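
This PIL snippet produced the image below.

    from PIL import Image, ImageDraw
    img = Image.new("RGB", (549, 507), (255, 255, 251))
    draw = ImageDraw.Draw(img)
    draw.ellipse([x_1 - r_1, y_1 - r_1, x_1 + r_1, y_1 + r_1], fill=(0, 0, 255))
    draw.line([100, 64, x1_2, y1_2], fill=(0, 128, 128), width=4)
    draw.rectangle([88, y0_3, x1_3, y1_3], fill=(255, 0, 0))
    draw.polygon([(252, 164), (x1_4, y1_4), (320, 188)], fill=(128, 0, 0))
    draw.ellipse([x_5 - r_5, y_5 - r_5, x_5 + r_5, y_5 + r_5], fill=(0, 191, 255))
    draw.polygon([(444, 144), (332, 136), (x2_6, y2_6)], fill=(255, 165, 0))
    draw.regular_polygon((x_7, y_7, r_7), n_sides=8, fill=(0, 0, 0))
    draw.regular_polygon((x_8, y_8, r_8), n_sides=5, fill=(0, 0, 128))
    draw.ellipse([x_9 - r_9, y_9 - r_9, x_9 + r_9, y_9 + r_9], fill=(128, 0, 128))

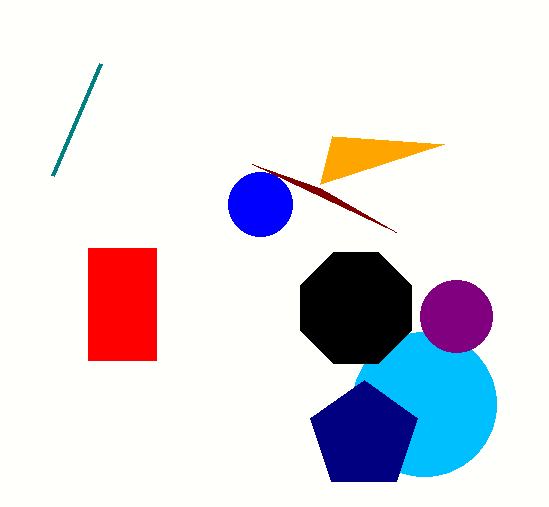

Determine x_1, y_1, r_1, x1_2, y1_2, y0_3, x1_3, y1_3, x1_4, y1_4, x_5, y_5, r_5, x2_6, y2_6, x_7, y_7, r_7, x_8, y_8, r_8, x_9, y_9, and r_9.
x_1 = 260; y_1 = 204; r_1 = 32; x1_2 = 52; y1_2 = 176; y0_3 = 248; x1_3 = 156; y1_3 = 360; x1_4 = 396; y1_4 = 232; x_5 = 424; y_5 = 404; r_5 = 72; x2_6 = 320; y2_6 = 184; x_7 = 356; y_7 = 308; r_7 = 60; x_8 = 364; y_8 = 436; r_8 = 56; x_9 = 456; y_9 = 316; r_9 = 36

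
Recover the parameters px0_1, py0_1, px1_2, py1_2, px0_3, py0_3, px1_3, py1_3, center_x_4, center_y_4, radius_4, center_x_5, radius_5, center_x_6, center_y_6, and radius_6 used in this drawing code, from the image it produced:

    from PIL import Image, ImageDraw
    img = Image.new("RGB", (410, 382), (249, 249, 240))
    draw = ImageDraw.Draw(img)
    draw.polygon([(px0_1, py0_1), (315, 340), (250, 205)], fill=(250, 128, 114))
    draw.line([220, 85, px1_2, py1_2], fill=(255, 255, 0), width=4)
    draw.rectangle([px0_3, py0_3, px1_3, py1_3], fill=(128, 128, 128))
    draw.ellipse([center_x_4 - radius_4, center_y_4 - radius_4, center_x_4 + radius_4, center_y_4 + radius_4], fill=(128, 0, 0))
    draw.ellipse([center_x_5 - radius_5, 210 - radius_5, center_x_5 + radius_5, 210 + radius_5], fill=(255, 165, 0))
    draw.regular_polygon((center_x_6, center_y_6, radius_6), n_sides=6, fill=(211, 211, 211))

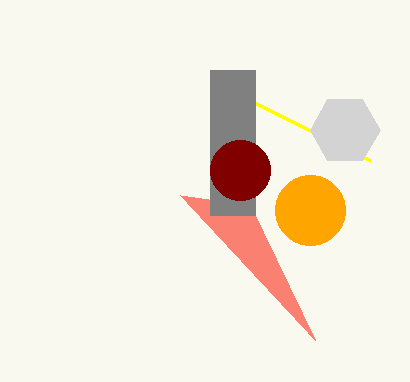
px0_1 = 180
py0_1 = 195
px1_2 = 370
py1_2 = 160
px0_3 = 210
py0_3 = 70
px1_3 = 255
py1_3 = 215
center_x_4 = 240
center_y_4 = 170
radius_4 = 30
center_x_5 = 310
radius_5 = 35
center_x_6 = 345
center_y_6 = 130
radius_6 = 35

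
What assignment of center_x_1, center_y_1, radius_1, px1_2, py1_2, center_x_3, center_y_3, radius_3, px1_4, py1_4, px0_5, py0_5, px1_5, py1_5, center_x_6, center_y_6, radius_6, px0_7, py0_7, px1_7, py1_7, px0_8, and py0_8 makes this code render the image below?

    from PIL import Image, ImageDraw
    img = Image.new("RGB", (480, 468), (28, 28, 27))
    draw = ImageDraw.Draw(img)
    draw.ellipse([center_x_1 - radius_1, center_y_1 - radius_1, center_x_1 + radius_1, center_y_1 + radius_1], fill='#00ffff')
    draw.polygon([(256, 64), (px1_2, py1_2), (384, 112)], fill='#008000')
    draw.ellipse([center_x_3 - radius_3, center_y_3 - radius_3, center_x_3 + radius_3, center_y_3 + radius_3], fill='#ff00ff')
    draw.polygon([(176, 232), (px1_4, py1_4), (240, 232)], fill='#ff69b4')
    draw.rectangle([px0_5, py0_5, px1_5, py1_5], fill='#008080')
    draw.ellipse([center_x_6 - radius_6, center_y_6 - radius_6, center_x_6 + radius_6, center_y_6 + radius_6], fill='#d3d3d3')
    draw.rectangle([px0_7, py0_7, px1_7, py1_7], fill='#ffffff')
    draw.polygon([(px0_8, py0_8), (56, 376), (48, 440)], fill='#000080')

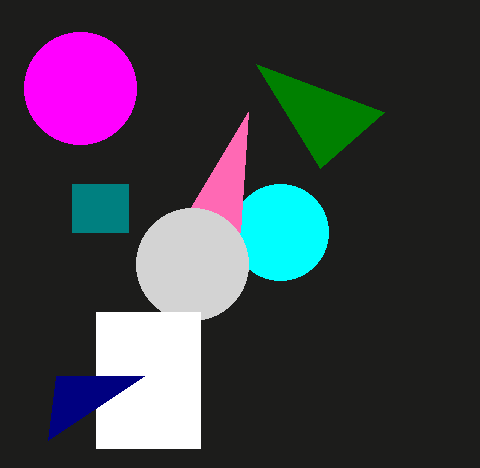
center_x_1 = 280
center_y_1 = 232
radius_1 = 48
px1_2 = 320
py1_2 = 168
center_x_3 = 80
center_y_3 = 88
radius_3 = 56
px1_4 = 248
py1_4 = 112
px0_5 = 72
py0_5 = 184
px1_5 = 128
py1_5 = 232
center_x_6 = 192
center_y_6 = 264
radius_6 = 56
px0_7 = 96
py0_7 = 312
px1_7 = 200
py1_7 = 448
px0_8 = 144
py0_8 = 376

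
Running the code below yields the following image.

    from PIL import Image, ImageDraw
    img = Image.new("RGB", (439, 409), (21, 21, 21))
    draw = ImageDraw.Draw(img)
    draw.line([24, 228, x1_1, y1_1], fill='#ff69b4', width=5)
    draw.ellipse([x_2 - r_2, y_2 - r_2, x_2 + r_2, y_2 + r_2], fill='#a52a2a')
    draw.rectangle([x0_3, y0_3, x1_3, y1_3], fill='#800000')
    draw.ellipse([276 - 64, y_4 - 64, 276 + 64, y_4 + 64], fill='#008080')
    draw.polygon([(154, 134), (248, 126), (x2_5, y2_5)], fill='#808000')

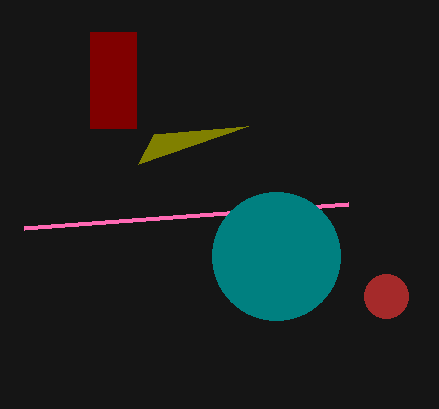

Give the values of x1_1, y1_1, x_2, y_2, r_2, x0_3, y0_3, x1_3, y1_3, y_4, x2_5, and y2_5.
x1_1 = 348, y1_1 = 204, x_2 = 386, y_2 = 296, r_2 = 22, x0_3 = 90, y0_3 = 32, x1_3 = 136, y1_3 = 128, y_4 = 256, x2_5 = 138, y2_5 = 164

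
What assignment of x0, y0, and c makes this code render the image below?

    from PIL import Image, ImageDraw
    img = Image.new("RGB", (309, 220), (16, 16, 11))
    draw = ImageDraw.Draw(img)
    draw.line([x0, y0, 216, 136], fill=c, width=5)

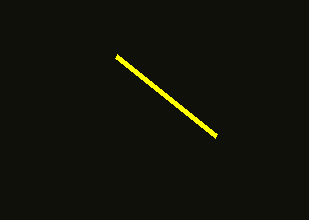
x0 = 116, y0 = 56, c = 'yellow'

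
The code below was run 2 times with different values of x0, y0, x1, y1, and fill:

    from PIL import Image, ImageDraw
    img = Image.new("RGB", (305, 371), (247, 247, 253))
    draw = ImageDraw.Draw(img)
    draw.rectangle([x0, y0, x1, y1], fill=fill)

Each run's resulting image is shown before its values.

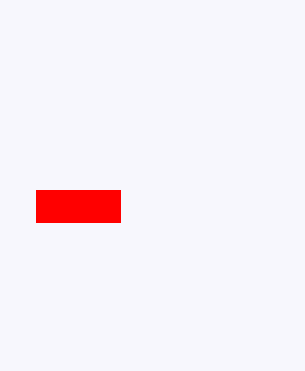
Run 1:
x0 = 36, y0 = 190, x1 = 120, y1 = 222, fill = 'red'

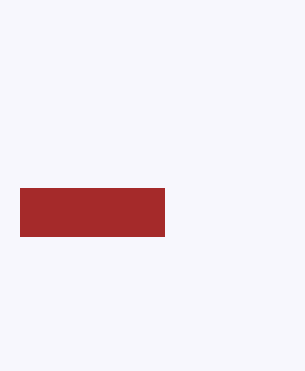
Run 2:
x0 = 20
y0 = 188
x1 = 164
y1 = 236
fill = 'brown'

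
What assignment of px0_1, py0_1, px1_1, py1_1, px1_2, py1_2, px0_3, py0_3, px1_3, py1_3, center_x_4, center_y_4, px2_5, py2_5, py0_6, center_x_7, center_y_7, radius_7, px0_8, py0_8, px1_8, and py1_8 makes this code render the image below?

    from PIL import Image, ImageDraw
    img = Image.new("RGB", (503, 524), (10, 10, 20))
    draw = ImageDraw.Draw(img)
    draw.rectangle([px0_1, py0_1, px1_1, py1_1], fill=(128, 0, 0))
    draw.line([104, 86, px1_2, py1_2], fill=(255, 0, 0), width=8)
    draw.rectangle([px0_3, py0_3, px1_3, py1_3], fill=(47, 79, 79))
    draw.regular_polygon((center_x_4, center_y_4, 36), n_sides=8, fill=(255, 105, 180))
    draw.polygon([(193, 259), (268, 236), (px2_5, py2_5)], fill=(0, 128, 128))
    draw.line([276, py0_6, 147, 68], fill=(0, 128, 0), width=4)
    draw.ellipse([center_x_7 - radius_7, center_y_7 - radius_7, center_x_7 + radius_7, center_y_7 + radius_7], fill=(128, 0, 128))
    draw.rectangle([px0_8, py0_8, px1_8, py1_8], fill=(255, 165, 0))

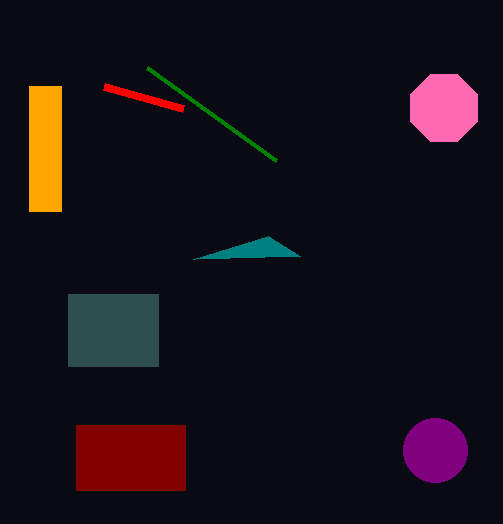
px0_1 = 76; py0_1 = 425; px1_1 = 185; py1_1 = 490; px1_2 = 183; py1_2 = 108; px0_3 = 68; py0_3 = 294; px1_3 = 158; py1_3 = 366; center_x_4 = 444; center_y_4 = 108; px2_5 = 300; py2_5 = 256; py0_6 = 161; center_x_7 = 435; center_y_7 = 450; radius_7 = 32; px0_8 = 29; py0_8 = 86; px1_8 = 61; py1_8 = 211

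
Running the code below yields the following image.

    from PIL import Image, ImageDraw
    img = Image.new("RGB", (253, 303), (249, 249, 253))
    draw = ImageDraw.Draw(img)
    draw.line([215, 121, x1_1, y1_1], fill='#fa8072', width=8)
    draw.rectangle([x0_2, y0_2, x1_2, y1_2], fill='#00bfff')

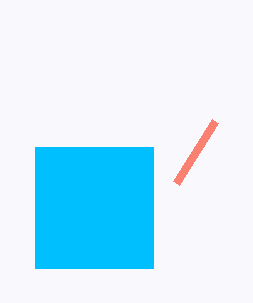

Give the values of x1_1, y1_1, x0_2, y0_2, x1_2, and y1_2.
x1_1 = 176, y1_1 = 183, x0_2 = 35, y0_2 = 147, x1_2 = 153, y1_2 = 268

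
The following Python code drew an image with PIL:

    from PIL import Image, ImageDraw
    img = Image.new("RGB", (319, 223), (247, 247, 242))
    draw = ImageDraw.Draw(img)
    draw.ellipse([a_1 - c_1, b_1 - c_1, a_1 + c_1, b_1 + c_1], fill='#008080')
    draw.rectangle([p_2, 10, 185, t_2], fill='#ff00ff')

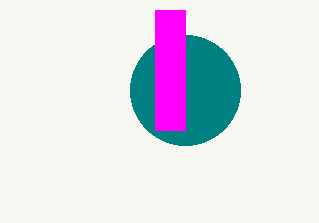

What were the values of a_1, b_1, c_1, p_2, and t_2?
a_1 = 185; b_1 = 90; c_1 = 55; p_2 = 155; t_2 = 130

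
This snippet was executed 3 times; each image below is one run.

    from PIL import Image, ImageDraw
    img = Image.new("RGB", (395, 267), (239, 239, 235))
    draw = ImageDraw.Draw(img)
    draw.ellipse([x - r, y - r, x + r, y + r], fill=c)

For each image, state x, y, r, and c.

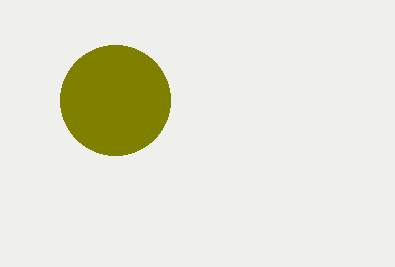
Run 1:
x = 115
y = 100
r = 55
c = 'olive'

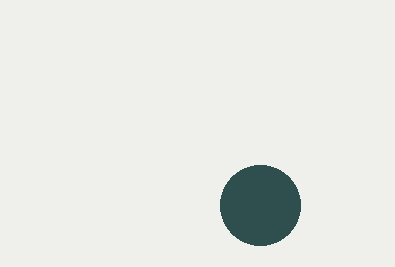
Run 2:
x = 260; y = 205; r = 40; c = 'darkslategray'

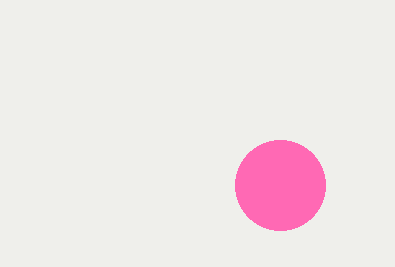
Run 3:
x = 280
y = 185
r = 45
c = 'hotpink'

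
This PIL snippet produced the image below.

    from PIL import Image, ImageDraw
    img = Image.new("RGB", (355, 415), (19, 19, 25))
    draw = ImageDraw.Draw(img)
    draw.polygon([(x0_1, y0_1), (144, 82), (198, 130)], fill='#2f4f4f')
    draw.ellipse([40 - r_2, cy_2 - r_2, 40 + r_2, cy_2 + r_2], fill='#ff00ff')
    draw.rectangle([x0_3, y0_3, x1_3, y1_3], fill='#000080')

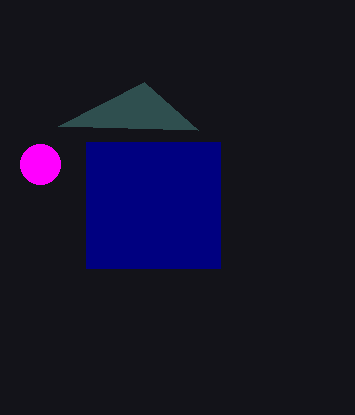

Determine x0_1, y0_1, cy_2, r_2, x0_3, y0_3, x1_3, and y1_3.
x0_1 = 58; y0_1 = 126; cy_2 = 164; r_2 = 20; x0_3 = 86; y0_3 = 142; x1_3 = 220; y1_3 = 268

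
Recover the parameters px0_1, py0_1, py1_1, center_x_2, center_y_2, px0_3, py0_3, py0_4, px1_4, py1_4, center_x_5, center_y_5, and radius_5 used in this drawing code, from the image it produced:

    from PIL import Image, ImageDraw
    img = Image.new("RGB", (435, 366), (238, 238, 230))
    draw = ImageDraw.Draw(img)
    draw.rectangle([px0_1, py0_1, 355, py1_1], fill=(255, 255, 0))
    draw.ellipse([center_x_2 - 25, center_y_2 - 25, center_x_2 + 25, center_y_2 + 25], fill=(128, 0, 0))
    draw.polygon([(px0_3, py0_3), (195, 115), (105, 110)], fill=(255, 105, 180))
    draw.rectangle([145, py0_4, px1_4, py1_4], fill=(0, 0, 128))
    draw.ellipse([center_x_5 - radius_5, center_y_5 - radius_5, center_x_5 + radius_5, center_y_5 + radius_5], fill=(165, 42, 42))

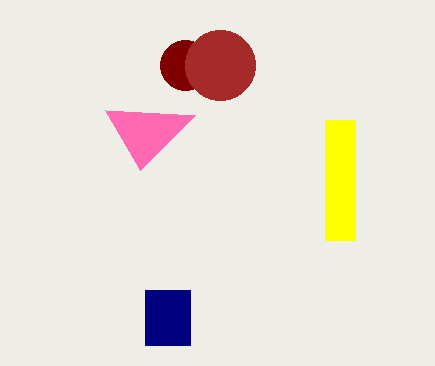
px0_1 = 325
py0_1 = 120
py1_1 = 240
center_x_2 = 185
center_y_2 = 65
px0_3 = 140
py0_3 = 170
py0_4 = 290
px1_4 = 190
py1_4 = 345
center_x_5 = 220
center_y_5 = 65
radius_5 = 35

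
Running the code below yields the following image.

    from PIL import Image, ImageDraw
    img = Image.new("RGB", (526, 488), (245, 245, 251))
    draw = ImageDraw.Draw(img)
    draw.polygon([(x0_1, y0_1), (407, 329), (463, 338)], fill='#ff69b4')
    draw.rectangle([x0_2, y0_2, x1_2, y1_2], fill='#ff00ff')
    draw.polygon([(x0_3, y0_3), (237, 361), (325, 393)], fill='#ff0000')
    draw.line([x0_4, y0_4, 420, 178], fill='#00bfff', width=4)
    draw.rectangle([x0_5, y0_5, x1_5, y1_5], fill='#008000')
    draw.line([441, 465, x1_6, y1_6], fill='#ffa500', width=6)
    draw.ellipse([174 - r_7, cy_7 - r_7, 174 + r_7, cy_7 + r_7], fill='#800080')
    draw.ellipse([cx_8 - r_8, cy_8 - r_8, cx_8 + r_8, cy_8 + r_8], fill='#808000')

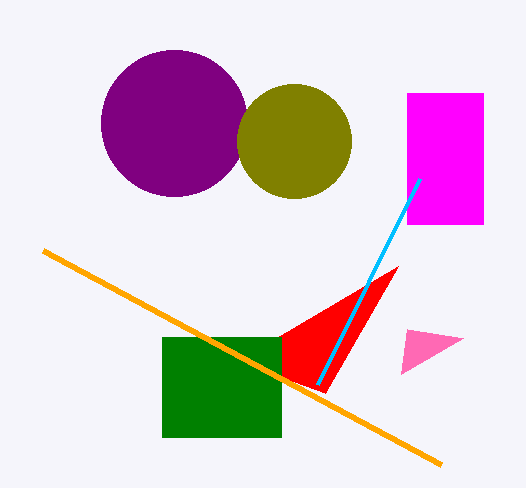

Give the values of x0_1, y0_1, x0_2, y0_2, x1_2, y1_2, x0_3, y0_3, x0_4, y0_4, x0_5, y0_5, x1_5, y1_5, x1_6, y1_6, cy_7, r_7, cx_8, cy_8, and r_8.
x0_1 = 401
y0_1 = 374
x0_2 = 407
y0_2 = 93
x1_2 = 483
y1_2 = 224
x0_3 = 398
y0_3 = 266
x0_4 = 318
y0_4 = 384
x0_5 = 162
y0_5 = 337
x1_5 = 281
y1_5 = 437
x1_6 = 43
y1_6 = 251
cy_7 = 123
r_7 = 73
cx_8 = 294
cy_8 = 141
r_8 = 57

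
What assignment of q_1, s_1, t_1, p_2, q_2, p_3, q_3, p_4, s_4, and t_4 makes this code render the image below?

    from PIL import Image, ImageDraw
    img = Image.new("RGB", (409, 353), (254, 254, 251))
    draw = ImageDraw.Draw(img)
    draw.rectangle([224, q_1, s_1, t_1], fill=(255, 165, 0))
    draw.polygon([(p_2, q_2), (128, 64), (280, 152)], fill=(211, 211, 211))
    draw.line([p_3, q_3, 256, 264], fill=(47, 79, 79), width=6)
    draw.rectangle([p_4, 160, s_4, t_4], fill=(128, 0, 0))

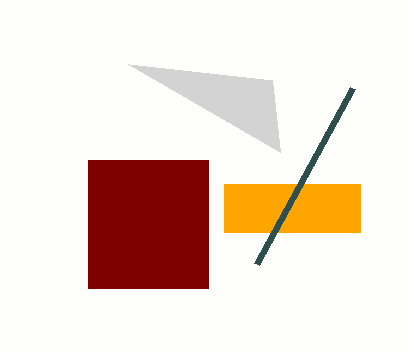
q_1 = 184
s_1 = 360
t_1 = 232
p_2 = 272
q_2 = 80
p_3 = 352
q_3 = 88
p_4 = 88
s_4 = 208
t_4 = 288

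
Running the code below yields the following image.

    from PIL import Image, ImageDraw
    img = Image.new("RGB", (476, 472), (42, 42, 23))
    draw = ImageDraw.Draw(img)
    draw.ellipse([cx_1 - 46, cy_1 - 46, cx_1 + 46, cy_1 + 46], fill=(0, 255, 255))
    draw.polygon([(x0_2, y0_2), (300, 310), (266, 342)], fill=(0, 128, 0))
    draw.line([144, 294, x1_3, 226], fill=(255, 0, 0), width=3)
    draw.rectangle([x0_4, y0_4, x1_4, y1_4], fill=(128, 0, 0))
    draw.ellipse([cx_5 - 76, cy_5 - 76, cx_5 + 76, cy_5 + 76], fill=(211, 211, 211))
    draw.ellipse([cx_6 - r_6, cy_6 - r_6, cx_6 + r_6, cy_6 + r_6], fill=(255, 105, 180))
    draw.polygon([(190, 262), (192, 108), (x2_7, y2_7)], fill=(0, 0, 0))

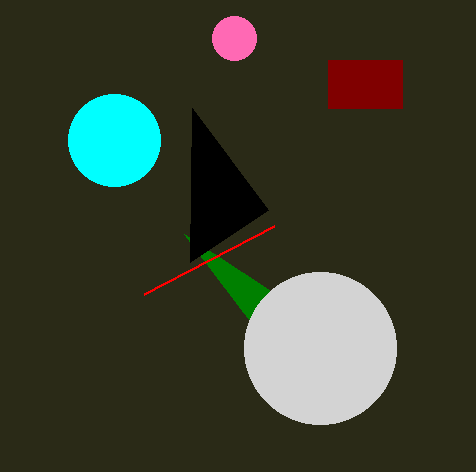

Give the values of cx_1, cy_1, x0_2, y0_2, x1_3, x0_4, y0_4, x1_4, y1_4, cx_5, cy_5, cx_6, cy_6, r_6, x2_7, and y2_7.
cx_1 = 114, cy_1 = 140, x0_2 = 184, y0_2 = 234, x1_3 = 274, x0_4 = 328, y0_4 = 60, x1_4 = 402, y1_4 = 108, cx_5 = 320, cy_5 = 348, cx_6 = 234, cy_6 = 38, r_6 = 22, x2_7 = 268, y2_7 = 210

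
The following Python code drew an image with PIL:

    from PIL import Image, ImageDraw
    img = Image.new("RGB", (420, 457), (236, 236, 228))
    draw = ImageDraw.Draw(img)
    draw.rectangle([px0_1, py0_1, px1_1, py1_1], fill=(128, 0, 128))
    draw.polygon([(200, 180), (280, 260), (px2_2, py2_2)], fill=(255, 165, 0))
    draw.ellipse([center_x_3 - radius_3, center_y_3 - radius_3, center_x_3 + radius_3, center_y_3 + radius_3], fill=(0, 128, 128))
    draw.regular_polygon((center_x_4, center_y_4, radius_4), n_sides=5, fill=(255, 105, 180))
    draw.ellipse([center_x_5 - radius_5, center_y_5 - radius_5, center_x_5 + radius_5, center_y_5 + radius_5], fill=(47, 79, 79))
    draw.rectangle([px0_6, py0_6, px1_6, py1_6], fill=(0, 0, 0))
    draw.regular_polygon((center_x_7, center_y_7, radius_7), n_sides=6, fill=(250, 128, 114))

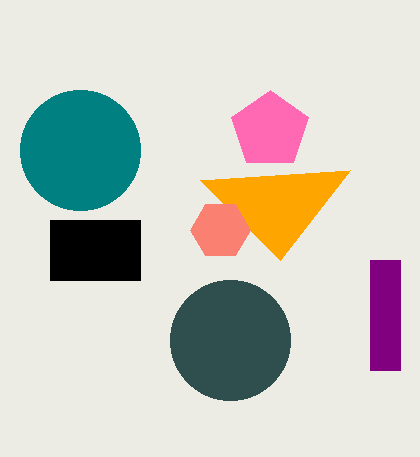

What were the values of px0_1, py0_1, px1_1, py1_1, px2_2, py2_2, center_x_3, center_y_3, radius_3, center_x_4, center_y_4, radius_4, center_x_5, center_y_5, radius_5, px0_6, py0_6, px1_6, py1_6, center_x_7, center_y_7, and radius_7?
px0_1 = 370
py0_1 = 260
px1_1 = 400
py1_1 = 370
px2_2 = 350
py2_2 = 170
center_x_3 = 80
center_y_3 = 150
radius_3 = 60
center_x_4 = 270
center_y_4 = 130
radius_4 = 40
center_x_5 = 230
center_y_5 = 340
radius_5 = 60
px0_6 = 50
py0_6 = 220
px1_6 = 140
py1_6 = 280
center_x_7 = 220
center_y_7 = 230
radius_7 = 30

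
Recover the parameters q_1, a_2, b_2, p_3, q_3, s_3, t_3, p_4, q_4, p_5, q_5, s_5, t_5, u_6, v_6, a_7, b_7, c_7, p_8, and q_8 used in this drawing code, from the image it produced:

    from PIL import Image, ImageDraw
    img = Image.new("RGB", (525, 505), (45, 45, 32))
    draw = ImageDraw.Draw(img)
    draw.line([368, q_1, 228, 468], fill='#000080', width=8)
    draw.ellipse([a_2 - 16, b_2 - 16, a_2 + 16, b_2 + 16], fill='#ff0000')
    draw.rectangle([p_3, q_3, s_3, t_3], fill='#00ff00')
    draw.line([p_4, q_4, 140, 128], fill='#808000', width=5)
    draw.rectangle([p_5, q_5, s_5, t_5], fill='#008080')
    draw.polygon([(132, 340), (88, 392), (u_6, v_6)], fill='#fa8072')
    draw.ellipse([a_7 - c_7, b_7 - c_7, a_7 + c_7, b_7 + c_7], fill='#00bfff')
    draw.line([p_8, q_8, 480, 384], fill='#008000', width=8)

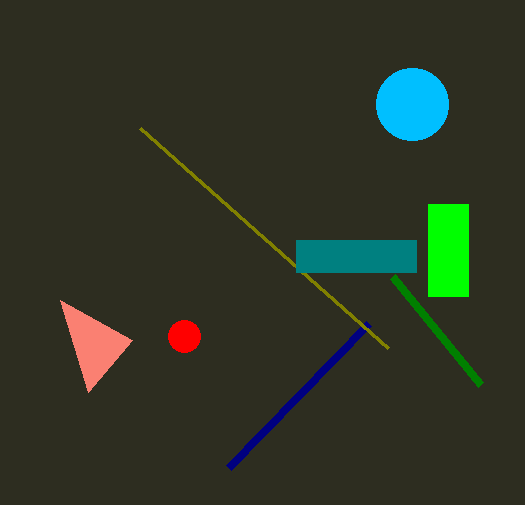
q_1 = 324, a_2 = 184, b_2 = 336, p_3 = 428, q_3 = 204, s_3 = 468, t_3 = 296, p_4 = 388, q_4 = 348, p_5 = 296, q_5 = 240, s_5 = 416, t_5 = 272, u_6 = 60, v_6 = 300, a_7 = 412, b_7 = 104, c_7 = 36, p_8 = 392, q_8 = 276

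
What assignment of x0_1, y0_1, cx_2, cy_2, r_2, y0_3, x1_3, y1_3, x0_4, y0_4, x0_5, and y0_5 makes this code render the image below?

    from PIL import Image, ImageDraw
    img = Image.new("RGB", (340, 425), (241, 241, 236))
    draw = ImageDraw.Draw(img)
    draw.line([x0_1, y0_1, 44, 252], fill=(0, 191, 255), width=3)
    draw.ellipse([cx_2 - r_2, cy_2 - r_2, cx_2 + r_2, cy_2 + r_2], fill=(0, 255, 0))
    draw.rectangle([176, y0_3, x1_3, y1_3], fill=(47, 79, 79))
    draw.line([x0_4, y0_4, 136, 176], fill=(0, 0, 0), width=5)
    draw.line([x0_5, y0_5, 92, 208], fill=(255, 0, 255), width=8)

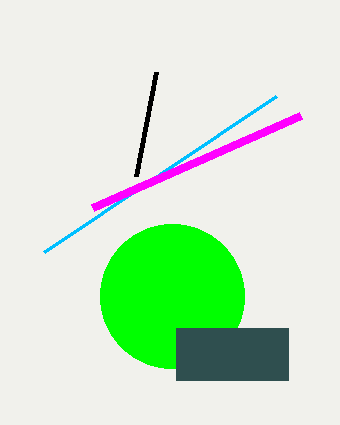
x0_1 = 276
y0_1 = 96
cx_2 = 172
cy_2 = 296
r_2 = 72
y0_3 = 328
x1_3 = 288
y1_3 = 380
x0_4 = 156
y0_4 = 72
x0_5 = 300
y0_5 = 116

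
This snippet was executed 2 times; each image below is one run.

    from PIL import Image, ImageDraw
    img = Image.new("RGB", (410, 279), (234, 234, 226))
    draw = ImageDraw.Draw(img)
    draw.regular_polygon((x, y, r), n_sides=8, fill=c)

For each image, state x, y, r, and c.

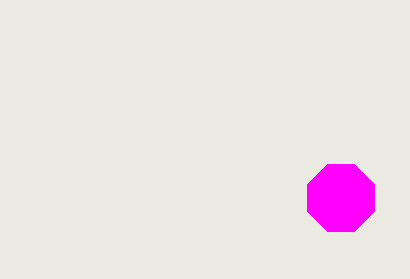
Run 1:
x = 341, y = 198, r = 36, c = 'magenta'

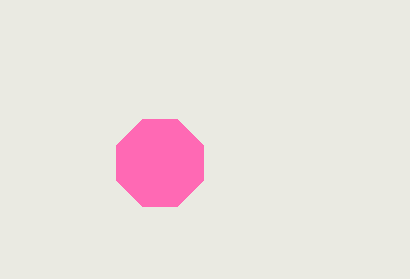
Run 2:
x = 160, y = 163, r = 47, c = 'hotpink'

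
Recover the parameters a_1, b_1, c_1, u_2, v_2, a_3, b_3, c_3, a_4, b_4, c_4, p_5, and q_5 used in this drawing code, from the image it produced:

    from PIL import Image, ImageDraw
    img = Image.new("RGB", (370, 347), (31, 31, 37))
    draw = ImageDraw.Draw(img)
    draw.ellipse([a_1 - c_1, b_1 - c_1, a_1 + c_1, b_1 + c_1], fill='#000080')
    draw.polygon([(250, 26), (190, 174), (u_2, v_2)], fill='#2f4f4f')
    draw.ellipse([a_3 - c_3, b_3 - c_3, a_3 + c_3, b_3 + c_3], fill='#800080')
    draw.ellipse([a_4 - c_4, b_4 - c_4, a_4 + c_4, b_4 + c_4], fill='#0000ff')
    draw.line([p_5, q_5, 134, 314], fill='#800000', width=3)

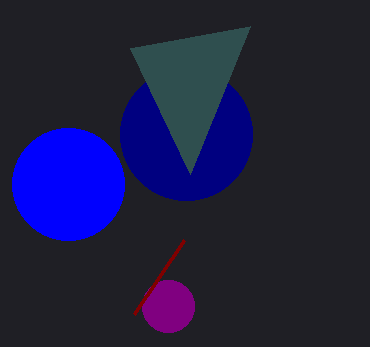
a_1 = 186, b_1 = 134, c_1 = 66, u_2 = 130, v_2 = 48, a_3 = 168, b_3 = 306, c_3 = 26, a_4 = 68, b_4 = 184, c_4 = 56, p_5 = 184, q_5 = 240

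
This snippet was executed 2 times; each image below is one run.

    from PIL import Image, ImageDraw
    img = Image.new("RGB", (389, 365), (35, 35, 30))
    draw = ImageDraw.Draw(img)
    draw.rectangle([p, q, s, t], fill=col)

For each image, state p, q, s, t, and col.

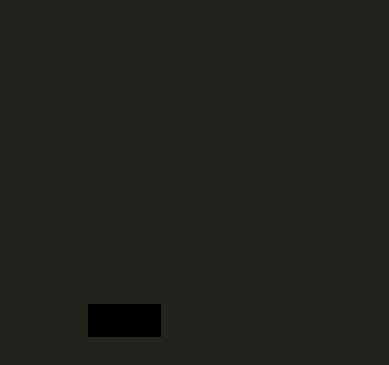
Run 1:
p = 88, q = 304, s = 160, t = 336, col = 'black'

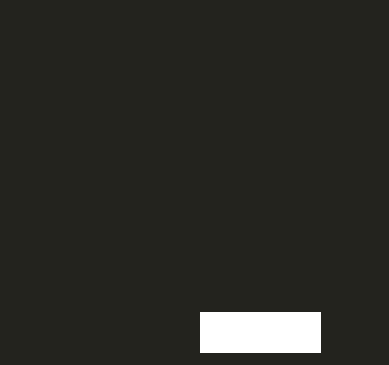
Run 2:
p = 200
q = 312
s = 320
t = 352
col = 'white'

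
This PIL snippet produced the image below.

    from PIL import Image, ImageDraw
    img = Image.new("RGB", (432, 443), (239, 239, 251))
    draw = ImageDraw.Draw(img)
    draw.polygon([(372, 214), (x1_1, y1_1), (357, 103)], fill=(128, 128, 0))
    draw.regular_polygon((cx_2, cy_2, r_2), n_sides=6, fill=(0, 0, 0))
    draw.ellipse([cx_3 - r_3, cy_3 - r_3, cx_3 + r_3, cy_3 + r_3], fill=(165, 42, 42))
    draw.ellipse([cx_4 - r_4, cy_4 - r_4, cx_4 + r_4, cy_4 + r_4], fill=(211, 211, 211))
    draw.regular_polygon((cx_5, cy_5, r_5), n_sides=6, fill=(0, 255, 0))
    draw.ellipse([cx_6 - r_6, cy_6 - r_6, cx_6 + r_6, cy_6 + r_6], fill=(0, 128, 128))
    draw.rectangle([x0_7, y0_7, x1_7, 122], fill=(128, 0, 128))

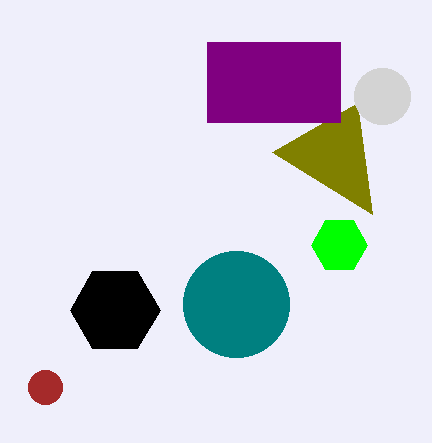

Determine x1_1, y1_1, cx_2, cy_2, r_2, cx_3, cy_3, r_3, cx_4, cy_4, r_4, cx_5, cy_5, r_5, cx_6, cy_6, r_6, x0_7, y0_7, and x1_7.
x1_1 = 272, y1_1 = 152, cx_2 = 115, cy_2 = 310, r_2 = 45, cx_3 = 45, cy_3 = 387, r_3 = 17, cx_4 = 382, cy_4 = 96, r_4 = 28, cx_5 = 339, cy_5 = 245, r_5 = 28, cx_6 = 236, cy_6 = 304, r_6 = 53, x0_7 = 207, y0_7 = 42, x1_7 = 340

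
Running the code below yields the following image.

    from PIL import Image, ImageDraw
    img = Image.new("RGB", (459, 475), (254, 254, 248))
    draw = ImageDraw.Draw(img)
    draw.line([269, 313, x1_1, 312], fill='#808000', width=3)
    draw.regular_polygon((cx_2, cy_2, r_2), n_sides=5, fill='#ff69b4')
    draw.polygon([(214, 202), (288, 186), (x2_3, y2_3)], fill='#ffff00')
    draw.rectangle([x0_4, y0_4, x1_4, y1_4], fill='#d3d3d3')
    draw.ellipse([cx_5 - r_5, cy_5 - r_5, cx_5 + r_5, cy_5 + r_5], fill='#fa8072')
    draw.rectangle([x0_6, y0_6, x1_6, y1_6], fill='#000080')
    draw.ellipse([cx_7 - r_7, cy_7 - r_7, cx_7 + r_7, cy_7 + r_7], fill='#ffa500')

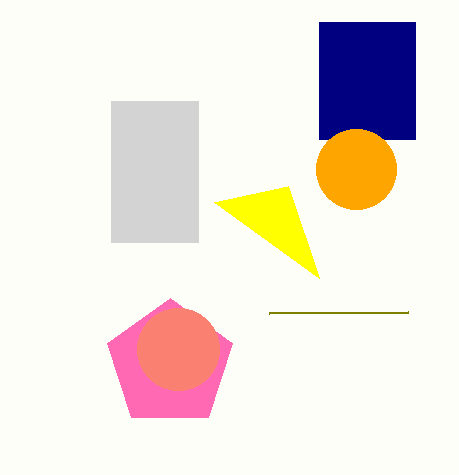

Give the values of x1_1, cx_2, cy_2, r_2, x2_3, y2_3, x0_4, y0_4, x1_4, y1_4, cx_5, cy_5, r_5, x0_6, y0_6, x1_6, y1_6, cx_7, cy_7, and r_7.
x1_1 = 408
cx_2 = 170
cy_2 = 364
r_2 = 66
x2_3 = 319
y2_3 = 278
x0_4 = 111
y0_4 = 101
x1_4 = 198
y1_4 = 242
cx_5 = 178
cy_5 = 349
r_5 = 41
x0_6 = 319
y0_6 = 22
x1_6 = 415
y1_6 = 139
cx_7 = 356
cy_7 = 169
r_7 = 40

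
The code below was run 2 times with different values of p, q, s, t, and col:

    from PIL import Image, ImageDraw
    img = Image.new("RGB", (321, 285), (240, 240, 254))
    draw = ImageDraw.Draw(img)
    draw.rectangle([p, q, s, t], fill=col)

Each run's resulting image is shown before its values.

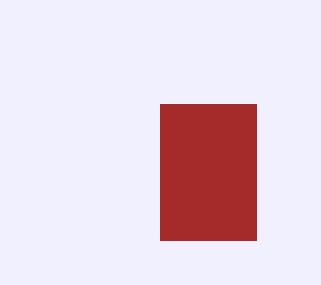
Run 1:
p = 160
q = 104
s = 256
t = 240
col = 'brown'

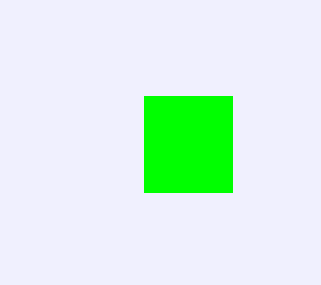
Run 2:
p = 144, q = 96, s = 232, t = 192, col = 'lime'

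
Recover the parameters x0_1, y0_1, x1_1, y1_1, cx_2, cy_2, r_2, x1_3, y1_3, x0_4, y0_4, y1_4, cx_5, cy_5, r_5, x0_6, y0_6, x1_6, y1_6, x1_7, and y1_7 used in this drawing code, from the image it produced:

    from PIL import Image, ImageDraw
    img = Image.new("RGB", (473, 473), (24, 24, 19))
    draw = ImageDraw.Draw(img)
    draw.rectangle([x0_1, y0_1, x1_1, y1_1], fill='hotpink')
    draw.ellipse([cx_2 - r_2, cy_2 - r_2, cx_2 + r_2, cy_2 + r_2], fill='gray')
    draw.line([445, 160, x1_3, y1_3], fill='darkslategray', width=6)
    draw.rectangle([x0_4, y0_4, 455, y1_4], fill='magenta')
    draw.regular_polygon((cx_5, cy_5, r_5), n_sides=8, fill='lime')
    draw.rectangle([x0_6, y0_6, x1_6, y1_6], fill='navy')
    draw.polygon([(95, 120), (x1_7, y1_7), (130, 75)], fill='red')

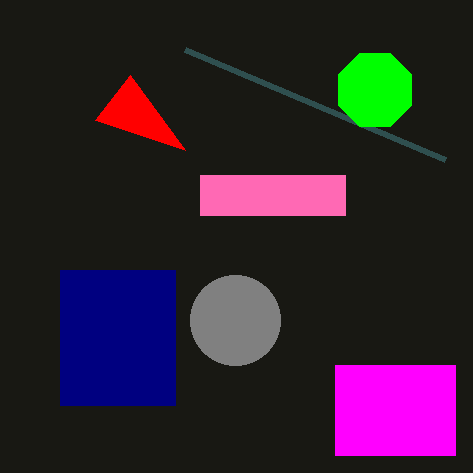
x0_1 = 200, y0_1 = 175, x1_1 = 345, y1_1 = 215, cx_2 = 235, cy_2 = 320, r_2 = 45, x1_3 = 185, y1_3 = 50, x0_4 = 335, y0_4 = 365, y1_4 = 455, cx_5 = 375, cy_5 = 90, r_5 = 40, x0_6 = 60, y0_6 = 270, x1_6 = 175, y1_6 = 405, x1_7 = 185, y1_7 = 150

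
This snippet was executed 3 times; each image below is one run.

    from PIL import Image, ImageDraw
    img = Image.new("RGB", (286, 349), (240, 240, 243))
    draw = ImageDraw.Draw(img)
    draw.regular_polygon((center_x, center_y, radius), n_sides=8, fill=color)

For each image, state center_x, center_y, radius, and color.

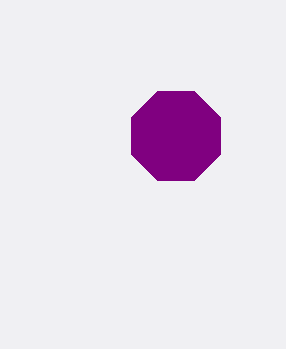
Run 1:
center_x = 176; center_y = 136; radius = 48; color = 'purple'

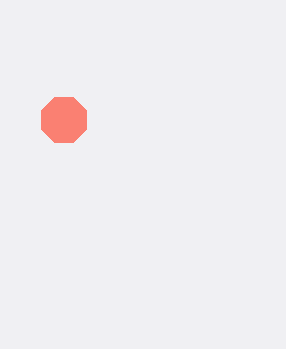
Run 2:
center_x = 64; center_y = 120; radius = 24; color = 'salmon'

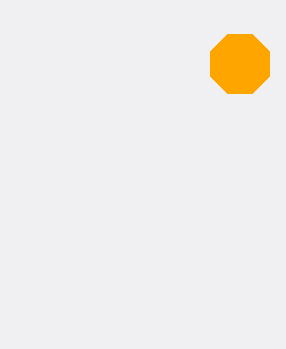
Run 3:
center_x = 240
center_y = 64
radius = 32
color = 'orange'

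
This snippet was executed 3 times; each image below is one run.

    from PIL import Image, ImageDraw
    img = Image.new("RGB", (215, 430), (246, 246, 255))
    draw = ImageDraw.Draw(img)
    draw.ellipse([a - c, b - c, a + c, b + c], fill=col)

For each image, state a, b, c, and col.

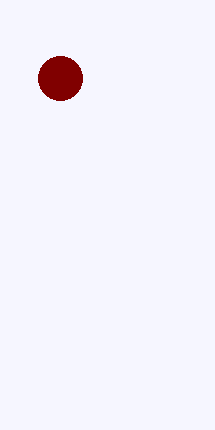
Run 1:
a = 60
b = 78
c = 22
col = 'maroon'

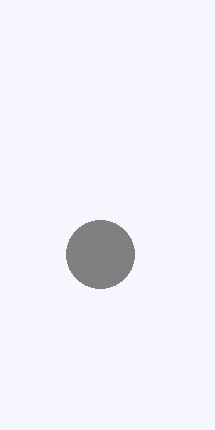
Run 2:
a = 100; b = 254; c = 34; col = 'gray'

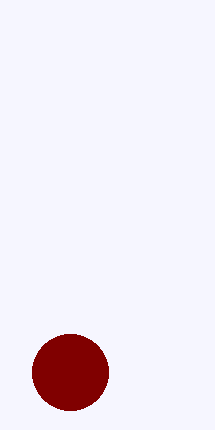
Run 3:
a = 70, b = 372, c = 38, col = 'maroon'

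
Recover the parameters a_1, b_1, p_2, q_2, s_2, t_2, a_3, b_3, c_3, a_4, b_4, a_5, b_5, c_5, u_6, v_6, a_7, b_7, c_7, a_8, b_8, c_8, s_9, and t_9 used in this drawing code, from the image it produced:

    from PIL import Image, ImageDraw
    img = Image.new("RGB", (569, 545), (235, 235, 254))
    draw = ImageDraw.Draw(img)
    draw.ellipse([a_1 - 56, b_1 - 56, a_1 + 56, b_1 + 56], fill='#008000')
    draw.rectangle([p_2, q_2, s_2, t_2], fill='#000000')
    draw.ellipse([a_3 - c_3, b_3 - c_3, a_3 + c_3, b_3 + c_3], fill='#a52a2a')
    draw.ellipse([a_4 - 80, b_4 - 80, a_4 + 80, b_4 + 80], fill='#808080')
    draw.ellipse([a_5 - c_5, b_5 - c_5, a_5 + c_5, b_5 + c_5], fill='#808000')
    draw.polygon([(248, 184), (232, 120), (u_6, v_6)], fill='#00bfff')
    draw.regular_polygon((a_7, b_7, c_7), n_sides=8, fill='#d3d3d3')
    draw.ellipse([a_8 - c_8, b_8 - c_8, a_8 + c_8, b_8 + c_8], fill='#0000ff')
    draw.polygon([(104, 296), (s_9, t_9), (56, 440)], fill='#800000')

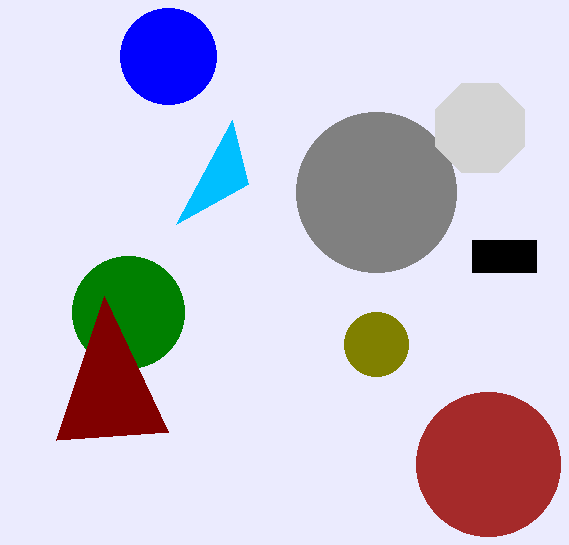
a_1 = 128, b_1 = 312, p_2 = 472, q_2 = 240, s_2 = 536, t_2 = 272, a_3 = 488, b_3 = 464, c_3 = 72, a_4 = 376, b_4 = 192, a_5 = 376, b_5 = 344, c_5 = 32, u_6 = 176, v_6 = 224, a_7 = 480, b_7 = 128, c_7 = 48, a_8 = 168, b_8 = 56, c_8 = 48, s_9 = 168, t_9 = 432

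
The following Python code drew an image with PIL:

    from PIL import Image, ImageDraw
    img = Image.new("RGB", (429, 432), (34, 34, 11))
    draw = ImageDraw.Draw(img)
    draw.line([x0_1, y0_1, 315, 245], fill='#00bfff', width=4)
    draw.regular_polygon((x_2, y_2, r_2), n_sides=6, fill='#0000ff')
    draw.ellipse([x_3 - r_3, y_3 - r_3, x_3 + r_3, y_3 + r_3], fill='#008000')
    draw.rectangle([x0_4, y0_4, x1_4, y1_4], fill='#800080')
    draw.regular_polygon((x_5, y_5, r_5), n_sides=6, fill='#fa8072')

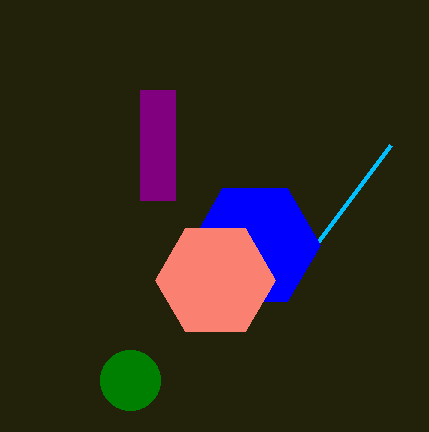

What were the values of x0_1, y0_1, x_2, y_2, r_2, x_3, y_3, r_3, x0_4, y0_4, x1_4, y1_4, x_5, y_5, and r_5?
x0_1 = 390; y0_1 = 145; x_2 = 255; y_2 = 245; r_2 = 65; x_3 = 130; y_3 = 380; r_3 = 30; x0_4 = 140; y0_4 = 90; x1_4 = 175; y1_4 = 200; x_5 = 215; y_5 = 280; r_5 = 60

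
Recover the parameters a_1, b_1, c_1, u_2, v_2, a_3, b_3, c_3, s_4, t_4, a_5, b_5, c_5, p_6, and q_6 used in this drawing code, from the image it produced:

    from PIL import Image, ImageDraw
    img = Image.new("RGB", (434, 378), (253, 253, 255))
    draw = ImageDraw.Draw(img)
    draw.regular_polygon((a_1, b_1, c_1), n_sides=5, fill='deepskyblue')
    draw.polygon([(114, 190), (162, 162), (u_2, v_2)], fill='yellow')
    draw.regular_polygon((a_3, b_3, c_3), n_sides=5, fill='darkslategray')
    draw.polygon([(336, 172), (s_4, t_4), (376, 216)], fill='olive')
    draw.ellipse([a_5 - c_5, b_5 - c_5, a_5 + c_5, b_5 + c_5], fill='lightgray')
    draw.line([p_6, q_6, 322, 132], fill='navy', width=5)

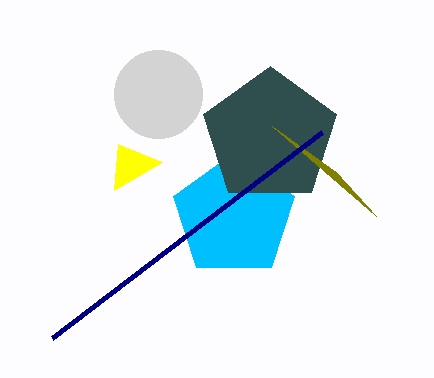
a_1 = 234; b_1 = 216; c_1 = 64; u_2 = 118; v_2 = 144; a_3 = 270; b_3 = 136; c_3 = 70; s_4 = 272; t_4 = 126; a_5 = 158; b_5 = 94; c_5 = 44; p_6 = 52; q_6 = 338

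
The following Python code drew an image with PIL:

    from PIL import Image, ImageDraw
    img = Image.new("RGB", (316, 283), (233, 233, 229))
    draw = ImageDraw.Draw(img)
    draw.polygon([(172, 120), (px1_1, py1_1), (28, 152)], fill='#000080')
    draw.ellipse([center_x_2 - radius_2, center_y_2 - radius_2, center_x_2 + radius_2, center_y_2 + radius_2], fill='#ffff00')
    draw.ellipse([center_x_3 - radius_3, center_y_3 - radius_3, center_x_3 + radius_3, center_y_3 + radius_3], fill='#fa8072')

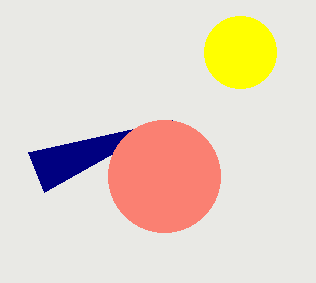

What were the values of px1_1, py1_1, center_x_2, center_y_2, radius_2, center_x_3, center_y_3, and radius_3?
px1_1 = 44, py1_1 = 192, center_x_2 = 240, center_y_2 = 52, radius_2 = 36, center_x_3 = 164, center_y_3 = 176, radius_3 = 56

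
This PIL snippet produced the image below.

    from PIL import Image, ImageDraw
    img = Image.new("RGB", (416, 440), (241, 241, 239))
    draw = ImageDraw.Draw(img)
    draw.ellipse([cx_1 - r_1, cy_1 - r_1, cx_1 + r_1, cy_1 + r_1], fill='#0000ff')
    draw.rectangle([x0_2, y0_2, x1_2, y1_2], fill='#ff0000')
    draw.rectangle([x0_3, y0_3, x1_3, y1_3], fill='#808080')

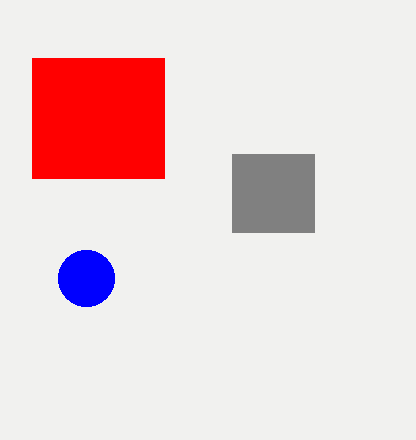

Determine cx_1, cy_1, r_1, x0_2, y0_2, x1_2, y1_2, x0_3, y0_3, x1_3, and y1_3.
cx_1 = 86
cy_1 = 278
r_1 = 28
x0_2 = 32
y0_2 = 58
x1_2 = 164
y1_2 = 178
x0_3 = 232
y0_3 = 154
x1_3 = 314
y1_3 = 232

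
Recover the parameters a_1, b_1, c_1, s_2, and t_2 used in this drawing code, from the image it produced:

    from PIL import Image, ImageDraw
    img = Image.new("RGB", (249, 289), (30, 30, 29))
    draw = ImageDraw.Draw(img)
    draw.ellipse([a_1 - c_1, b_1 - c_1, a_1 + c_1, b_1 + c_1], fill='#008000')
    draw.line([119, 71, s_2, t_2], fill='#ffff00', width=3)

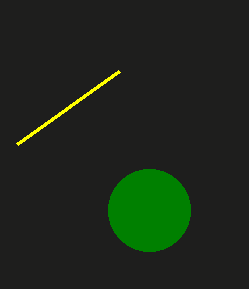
a_1 = 149, b_1 = 210, c_1 = 41, s_2 = 17, t_2 = 144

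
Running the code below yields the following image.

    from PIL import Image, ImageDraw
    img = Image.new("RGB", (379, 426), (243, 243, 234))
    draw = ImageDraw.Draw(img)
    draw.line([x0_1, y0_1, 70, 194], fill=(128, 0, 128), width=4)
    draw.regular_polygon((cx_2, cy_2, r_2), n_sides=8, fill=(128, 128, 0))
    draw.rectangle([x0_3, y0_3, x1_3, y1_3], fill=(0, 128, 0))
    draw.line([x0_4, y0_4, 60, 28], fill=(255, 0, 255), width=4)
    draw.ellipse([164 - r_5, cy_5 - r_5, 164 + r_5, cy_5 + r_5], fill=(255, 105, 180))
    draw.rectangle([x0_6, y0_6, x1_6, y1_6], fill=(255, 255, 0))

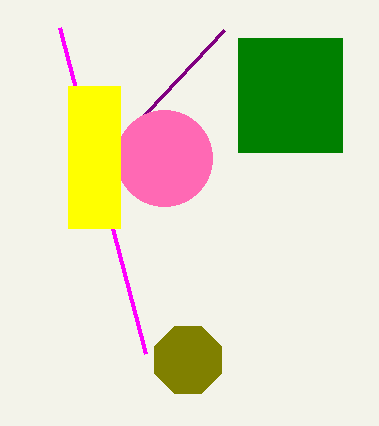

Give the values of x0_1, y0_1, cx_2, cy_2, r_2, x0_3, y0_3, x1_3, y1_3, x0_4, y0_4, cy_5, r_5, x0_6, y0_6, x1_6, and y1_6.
x0_1 = 224
y0_1 = 30
cx_2 = 188
cy_2 = 360
r_2 = 36
x0_3 = 238
y0_3 = 38
x1_3 = 342
y1_3 = 152
x0_4 = 146
y0_4 = 354
cy_5 = 158
r_5 = 48
x0_6 = 68
y0_6 = 86
x1_6 = 120
y1_6 = 228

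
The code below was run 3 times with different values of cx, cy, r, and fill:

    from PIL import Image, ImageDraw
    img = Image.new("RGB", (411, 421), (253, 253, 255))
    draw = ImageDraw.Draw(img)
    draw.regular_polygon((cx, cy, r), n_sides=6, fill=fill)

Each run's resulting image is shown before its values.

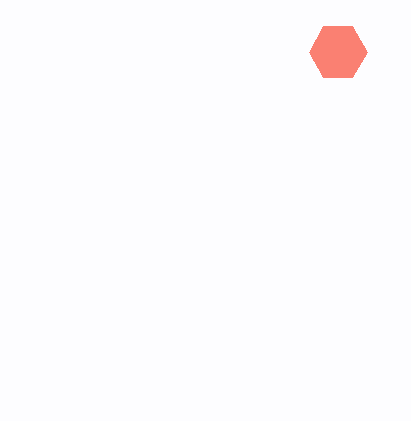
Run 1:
cx = 338, cy = 52, r = 29, fill = 'salmon'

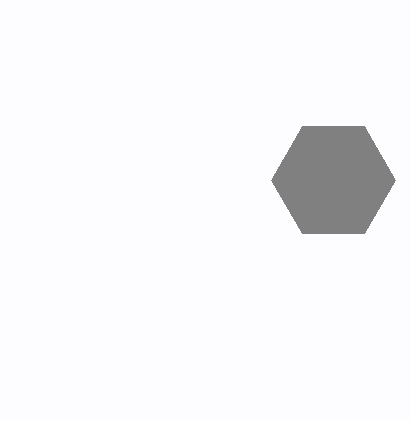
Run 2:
cx = 333, cy = 180, r = 62, fill = 'gray'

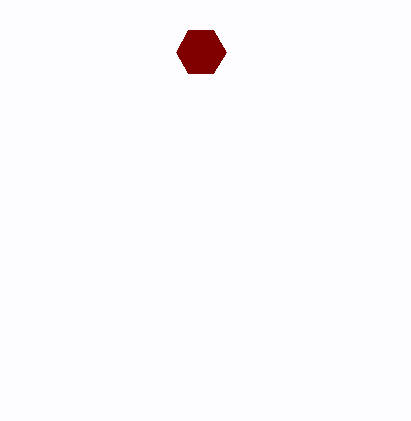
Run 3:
cx = 201
cy = 52
r = 25
fill = 'maroon'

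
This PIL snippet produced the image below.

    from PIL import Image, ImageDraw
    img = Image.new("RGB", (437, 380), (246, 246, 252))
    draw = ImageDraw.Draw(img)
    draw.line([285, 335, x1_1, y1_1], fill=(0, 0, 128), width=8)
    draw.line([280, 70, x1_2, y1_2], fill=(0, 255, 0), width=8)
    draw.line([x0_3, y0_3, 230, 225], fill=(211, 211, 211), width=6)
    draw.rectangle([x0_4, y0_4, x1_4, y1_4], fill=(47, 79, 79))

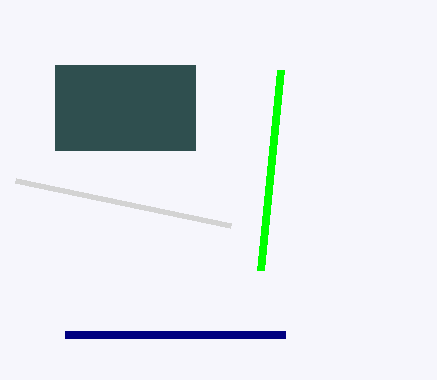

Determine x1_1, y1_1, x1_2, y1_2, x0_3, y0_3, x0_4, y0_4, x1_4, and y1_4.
x1_1 = 65; y1_1 = 335; x1_2 = 260; y1_2 = 270; x0_3 = 15; y0_3 = 180; x0_4 = 55; y0_4 = 65; x1_4 = 195; y1_4 = 150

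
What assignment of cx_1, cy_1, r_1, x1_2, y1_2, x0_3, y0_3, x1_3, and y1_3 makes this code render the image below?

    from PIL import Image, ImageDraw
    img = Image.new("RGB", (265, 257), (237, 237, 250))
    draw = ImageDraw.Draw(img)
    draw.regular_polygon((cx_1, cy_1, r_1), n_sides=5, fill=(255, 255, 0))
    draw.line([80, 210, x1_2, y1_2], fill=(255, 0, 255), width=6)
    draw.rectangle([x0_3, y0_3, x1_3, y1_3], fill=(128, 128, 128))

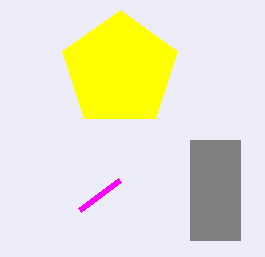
cx_1 = 120
cy_1 = 70
r_1 = 60
x1_2 = 120
y1_2 = 180
x0_3 = 190
y0_3 = 140
x1_3 = 240
y1_3 = 240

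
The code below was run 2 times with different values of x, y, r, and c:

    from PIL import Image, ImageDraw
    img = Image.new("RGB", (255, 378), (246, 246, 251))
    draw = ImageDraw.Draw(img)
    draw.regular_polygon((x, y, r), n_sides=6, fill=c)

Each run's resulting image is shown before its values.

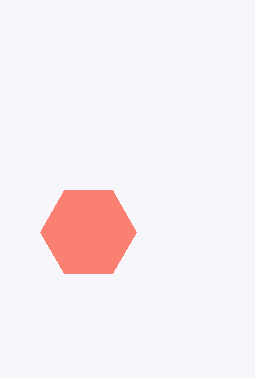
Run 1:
x = 88; y = 232; r = 48; c = 'salmon'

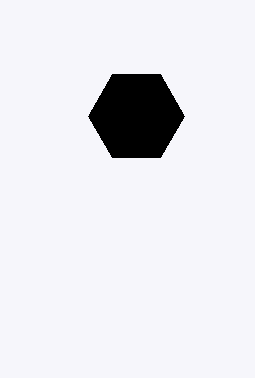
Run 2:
x = 136, y = 116, r = 48, c = 'black'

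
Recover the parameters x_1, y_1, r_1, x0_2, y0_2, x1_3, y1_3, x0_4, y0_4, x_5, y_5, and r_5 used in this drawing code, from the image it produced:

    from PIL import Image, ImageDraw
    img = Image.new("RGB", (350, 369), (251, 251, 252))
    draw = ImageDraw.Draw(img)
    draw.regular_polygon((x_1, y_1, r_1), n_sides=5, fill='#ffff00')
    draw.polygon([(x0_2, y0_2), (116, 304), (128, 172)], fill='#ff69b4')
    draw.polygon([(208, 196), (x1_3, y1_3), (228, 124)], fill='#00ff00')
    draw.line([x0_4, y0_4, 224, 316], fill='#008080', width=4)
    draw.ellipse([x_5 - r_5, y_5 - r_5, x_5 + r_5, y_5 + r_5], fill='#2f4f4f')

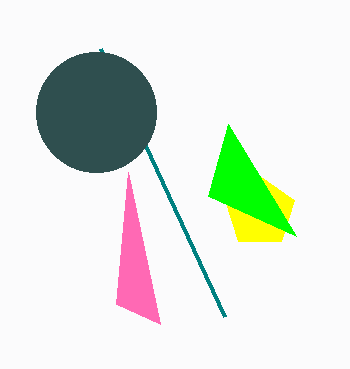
x_1 = 260
y_1 = 212
r_1 = 36
x0_2 = 160
y0_2 = 324
x1_3 = 296
y1_3 = 236
x0_4 = 100
y0_4 = 48
x_5 = 96
y_5 = 112
r_5 = 60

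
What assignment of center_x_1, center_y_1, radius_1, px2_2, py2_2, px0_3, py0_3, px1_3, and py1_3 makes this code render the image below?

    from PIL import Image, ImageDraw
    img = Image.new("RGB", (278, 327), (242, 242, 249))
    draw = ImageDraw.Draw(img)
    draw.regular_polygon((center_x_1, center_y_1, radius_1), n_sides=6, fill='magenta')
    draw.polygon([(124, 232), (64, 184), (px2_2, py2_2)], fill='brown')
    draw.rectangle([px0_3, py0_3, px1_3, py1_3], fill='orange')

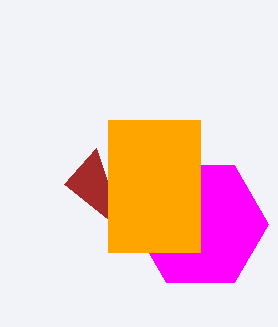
center_x_1 = 200, center_y_1 = 224, radius_1 = 68, px2_2 = 96, py2_2 = 148, px0_3 = 108, py0_3 = 120, px1_3 = 200, py1_3 = 252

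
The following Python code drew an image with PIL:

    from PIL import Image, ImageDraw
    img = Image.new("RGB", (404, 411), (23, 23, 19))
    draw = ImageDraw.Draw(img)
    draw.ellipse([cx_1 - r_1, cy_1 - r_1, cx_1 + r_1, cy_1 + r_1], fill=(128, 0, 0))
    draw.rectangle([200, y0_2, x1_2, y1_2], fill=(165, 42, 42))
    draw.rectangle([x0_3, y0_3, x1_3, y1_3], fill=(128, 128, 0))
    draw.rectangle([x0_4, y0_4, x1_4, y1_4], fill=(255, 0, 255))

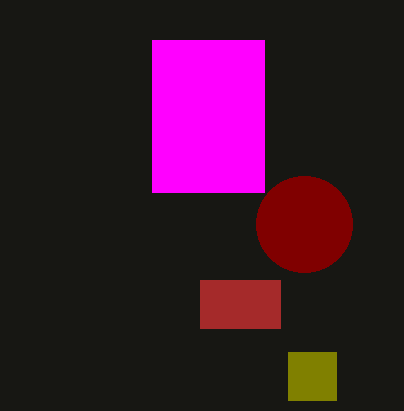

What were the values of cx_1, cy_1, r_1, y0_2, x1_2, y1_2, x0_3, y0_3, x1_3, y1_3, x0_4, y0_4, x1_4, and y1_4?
cx_1 = 304; cy_1 = 224; r_1 = 48; y0_2 = 280; x1_2 = 280; y1_2 = 328; x0_3 = 288; y0_3 = 352; x1_3 = 336; y1_3 = 400; x0_4 = 152; y0_4 = 40; x1_4 = 264; y1_4 = 192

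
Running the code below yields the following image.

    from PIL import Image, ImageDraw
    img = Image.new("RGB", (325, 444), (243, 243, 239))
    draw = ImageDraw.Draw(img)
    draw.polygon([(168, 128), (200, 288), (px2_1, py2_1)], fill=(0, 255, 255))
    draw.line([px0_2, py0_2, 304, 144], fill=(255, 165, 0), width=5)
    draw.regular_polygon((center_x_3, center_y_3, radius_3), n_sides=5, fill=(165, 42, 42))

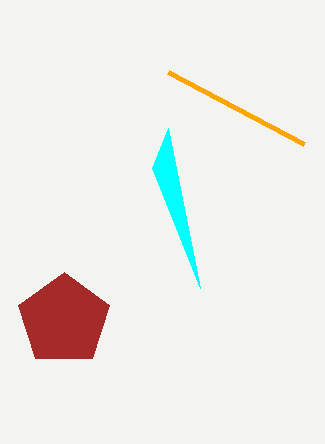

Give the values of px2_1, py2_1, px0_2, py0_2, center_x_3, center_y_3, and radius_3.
px2_1 = 152, py2_1 = 168, px0_2 = 168, py0_2 = 72, center_x_3 = 64, center_y_3 = 320, radius_3 = 48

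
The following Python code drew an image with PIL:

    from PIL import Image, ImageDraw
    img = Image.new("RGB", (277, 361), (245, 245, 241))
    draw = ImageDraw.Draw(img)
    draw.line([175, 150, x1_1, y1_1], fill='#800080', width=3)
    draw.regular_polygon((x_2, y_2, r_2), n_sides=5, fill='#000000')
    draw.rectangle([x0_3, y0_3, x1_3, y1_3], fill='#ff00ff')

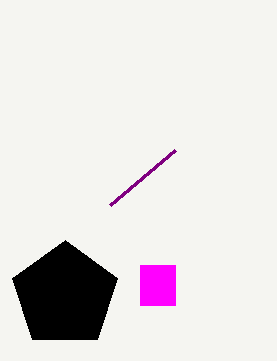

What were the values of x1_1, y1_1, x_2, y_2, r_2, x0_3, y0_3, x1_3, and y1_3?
x1_1 = 110; y1_1 = 205; x_2 = 65; y_2 = 295; r_2 = 55; x0_3 = 140; y0_3 = 265; x1_3 = 175; y1_3 = 305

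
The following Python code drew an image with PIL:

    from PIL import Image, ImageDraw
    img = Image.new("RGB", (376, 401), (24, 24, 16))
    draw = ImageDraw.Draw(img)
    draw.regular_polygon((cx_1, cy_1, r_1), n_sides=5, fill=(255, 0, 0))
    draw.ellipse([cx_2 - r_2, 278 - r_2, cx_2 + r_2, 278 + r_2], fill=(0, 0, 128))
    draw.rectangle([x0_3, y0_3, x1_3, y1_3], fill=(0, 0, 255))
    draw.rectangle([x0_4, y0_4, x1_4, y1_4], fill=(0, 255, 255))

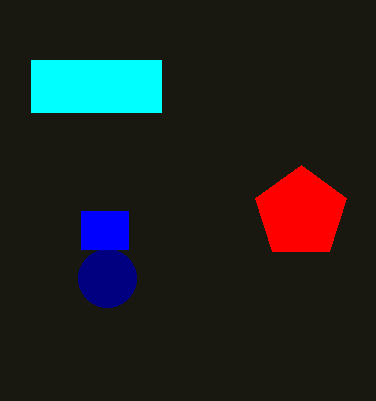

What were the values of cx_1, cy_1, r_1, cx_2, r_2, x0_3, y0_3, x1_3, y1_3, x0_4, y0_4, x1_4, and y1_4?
cx_1 = 301; cy_1 = 213; r_1 = 48; cx_2 = 107; r_2 = 29; x0_3 = 81; y0_3 = 211; x1_3 = 128; y1_3 = 249; x0_4 = 31; y0_4 = 60; x1_4 = 161; y1_4 = 112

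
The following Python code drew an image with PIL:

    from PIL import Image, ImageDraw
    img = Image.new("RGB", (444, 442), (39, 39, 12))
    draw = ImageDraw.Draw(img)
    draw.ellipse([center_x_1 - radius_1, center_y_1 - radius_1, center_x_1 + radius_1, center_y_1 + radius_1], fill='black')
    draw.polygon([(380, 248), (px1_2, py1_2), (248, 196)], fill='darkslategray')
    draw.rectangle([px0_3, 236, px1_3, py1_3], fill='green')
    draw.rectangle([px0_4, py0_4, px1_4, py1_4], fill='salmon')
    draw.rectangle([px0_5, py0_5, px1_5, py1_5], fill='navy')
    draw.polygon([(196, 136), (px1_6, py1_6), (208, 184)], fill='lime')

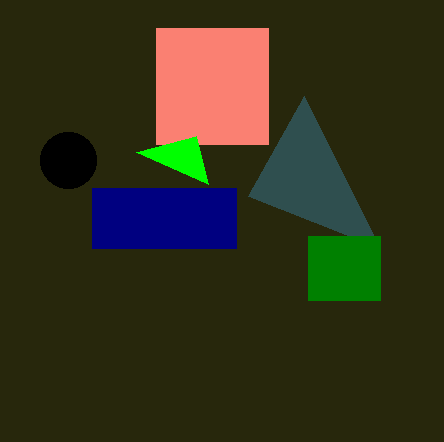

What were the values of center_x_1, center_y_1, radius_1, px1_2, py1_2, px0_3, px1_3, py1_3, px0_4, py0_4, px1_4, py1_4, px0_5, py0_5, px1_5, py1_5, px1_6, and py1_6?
center_x_1 = 68; center_y_1 = 160; radius_1 = 28; px1_2 = 304; py1_2 = 96; px0_3 = 308; px1_3 = 380; py1_3 = 300; px0_4 = 156; py0_4 = 28; px1_4 = 268; py1_4 = 144; px0_5 = 92; py0_5 = 188; px1_5 = 236; py1_5 = 248; px1_6 = 136; py1_6 = 152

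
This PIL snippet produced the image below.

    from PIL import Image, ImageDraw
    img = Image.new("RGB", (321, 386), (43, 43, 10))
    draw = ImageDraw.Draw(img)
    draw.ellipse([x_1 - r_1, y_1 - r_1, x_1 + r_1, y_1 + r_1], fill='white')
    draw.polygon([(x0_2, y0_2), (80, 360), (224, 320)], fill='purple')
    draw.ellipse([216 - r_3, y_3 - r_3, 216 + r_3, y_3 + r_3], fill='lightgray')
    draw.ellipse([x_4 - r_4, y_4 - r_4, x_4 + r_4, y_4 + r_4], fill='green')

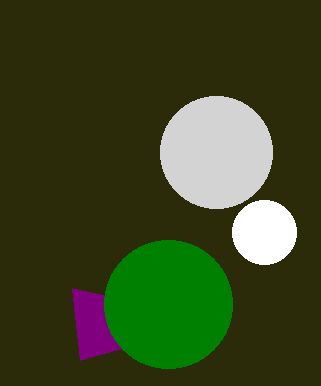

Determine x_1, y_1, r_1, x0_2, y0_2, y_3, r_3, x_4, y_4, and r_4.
x_1 = 264
y_1 = 232
r_1 = 32
x0_2 = 72
y0_2 = 288
y_3 = 152
r_3 = 56
x_4 = 168
y_4 = 304
r_4 = 64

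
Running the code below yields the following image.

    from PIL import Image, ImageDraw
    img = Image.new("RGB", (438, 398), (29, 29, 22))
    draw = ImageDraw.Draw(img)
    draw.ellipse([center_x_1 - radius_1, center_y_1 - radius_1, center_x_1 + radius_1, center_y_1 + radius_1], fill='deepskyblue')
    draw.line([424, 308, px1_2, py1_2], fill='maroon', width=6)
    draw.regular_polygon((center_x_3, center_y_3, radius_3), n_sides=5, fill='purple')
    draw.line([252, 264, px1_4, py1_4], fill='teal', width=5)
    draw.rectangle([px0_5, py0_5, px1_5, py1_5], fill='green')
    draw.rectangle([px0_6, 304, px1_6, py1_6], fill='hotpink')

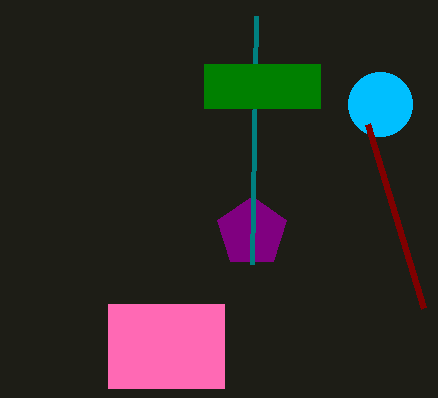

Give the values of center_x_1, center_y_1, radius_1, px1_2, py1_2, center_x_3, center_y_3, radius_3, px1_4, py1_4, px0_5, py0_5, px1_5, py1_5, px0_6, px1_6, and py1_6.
center_x_1 = 380, center_y_1 = 104, radius_1 = 32, px1_2 = 368, py1_2 = 124, center_x_3 = 252, center_y_3 = 232, radius_3 = 36, px1_4 = 256, py1_4 = 16, px0_5 = 204, py0_5 = 64, px1_5 = 320, py1_5 = 108, px0_6 = 108, px1_6 = 224, py1_6 = 388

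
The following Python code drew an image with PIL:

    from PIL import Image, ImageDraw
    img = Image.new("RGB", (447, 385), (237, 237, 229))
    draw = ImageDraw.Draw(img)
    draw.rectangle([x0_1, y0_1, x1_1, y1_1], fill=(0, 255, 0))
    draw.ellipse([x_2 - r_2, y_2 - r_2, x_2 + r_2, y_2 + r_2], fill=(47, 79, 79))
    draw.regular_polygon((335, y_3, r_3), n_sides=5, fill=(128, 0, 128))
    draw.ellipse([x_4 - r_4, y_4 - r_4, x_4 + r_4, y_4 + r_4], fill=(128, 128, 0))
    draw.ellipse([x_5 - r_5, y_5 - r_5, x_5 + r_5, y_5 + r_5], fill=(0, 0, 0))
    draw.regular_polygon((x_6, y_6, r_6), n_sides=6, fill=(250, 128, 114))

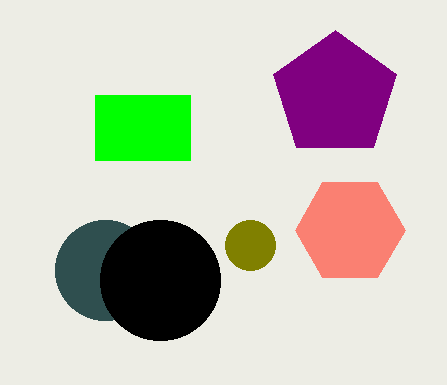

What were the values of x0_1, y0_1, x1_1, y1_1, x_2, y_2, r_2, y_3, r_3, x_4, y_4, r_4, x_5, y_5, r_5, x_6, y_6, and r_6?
x0_1 = 95; y0_1 = 95; x1_1 = 190; y1_1 = 160; x_2 = 105; y_2 = 270; r_2 = 50; y_3 = 95; r_3 = 65; x_4 = 250; y_4 = 245; r_4 = 25; x_5 = 160; y_5 = 280; r_5 = 60; x_6 = 350; y_6 = 230; r_6 = 55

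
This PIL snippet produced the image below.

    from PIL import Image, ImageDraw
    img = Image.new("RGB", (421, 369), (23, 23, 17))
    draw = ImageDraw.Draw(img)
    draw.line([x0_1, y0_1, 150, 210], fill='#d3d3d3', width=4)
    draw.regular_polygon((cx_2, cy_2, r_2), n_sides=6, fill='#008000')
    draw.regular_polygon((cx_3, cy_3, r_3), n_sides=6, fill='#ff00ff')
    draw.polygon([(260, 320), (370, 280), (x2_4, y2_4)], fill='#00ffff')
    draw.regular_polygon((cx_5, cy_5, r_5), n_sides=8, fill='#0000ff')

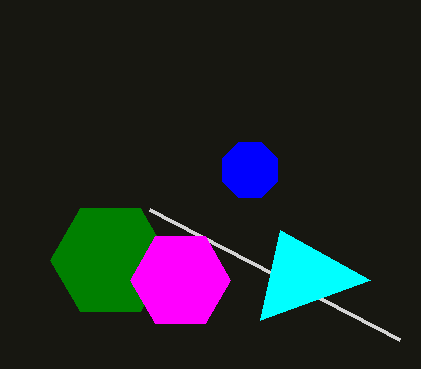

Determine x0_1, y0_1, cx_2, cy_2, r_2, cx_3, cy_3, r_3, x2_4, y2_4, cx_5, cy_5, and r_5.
x0_1 = 400; y0_1 = 340; cx_2 = 110; cy_2 = 260; r_2 = 60; cx_3 = 180; cy_3 = 280; r_3 = 50; x2_4 = 280; y2_4 = 230; cx_5 = 250; cy_5 = 170; r_5 = 30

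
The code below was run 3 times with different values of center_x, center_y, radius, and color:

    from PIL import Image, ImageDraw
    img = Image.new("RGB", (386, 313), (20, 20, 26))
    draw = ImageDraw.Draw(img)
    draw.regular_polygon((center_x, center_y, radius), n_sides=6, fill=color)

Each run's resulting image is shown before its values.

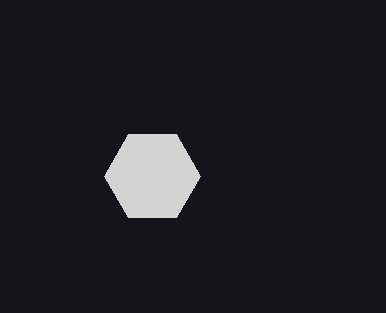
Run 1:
center_x = 152; center_y = 176; radius = 48; color = 'lightgray'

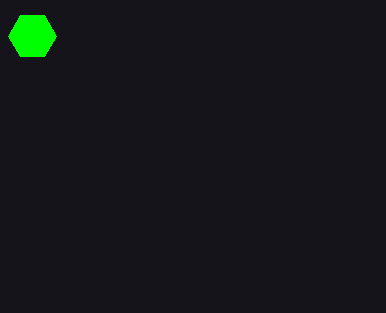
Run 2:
center_x = 32; center_y = 36; radius = 24; color = 'lime'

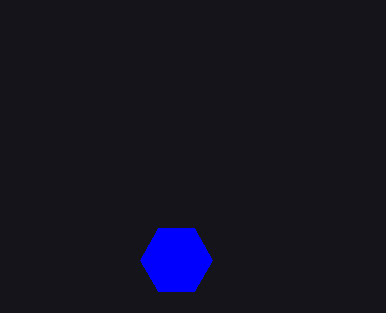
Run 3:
center_x = 176; center_y = 260; radius = 36; color = 'blue'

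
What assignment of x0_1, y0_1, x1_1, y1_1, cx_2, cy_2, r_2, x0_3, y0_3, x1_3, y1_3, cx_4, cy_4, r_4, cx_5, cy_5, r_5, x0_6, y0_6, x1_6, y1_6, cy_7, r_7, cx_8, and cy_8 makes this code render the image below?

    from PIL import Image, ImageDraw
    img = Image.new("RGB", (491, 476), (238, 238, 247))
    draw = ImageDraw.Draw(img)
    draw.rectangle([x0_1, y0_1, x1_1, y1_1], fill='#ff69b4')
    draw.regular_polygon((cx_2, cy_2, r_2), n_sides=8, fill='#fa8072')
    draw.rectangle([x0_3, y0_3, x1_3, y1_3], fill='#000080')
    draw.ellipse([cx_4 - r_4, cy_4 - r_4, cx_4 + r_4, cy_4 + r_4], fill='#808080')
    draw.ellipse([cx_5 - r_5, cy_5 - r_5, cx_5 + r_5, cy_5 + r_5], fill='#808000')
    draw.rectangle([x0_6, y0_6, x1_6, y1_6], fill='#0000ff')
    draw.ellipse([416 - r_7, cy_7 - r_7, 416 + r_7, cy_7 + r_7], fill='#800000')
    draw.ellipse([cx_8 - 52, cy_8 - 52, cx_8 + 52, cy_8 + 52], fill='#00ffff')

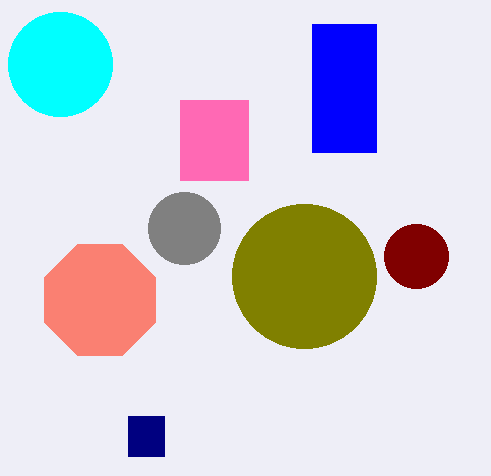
x0_1 = 180
y0_1 = 100
x1_1 = 248
y1_1 = 180
cx_2 = 100
cy_2 = 300
r_2 = 60
x0_3 = 128
y0_3 = 416
x1_3 = 164
y1_3 = 456
cx_4 = 184
cy_4 = 228
r_4 = 36
cx_5 = 304
cy_5 = 276
r_5 = 72
x0_6 = 312
y0_6 = 24
x1_6 = 376
y1_6 = 152
cy_7 = 256
r_7 = 32
cx_8 = 60
cy_8 = 64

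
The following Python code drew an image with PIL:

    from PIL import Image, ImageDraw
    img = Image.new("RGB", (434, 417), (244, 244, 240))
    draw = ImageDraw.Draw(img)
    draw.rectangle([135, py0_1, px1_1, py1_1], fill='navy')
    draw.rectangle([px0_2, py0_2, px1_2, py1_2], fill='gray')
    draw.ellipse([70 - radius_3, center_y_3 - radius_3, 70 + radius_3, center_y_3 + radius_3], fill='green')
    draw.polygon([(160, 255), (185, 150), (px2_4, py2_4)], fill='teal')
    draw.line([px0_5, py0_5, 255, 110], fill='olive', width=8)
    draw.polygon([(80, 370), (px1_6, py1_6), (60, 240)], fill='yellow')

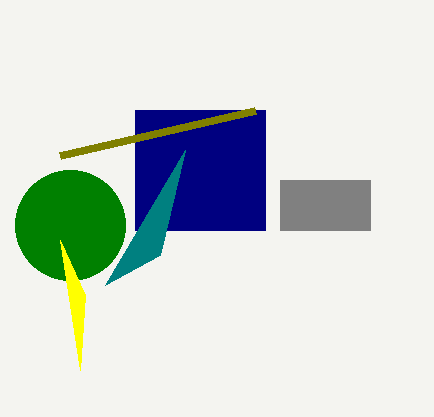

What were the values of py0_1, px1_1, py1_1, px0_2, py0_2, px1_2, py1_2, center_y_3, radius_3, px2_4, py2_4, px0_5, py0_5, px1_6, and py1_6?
py0_1 = 110, px1_1 = 265, py1_1 = 230, px0_2 = 280, py0_2 = 180, px1_2 = 370, py1_2 = 230, center_y_3 = 225, radius_3 = 55, px2_4 = 105, py2_4 = 285, px0_5 = 60, py0_5 = 155, px1_6 = 85, py1_6 = 295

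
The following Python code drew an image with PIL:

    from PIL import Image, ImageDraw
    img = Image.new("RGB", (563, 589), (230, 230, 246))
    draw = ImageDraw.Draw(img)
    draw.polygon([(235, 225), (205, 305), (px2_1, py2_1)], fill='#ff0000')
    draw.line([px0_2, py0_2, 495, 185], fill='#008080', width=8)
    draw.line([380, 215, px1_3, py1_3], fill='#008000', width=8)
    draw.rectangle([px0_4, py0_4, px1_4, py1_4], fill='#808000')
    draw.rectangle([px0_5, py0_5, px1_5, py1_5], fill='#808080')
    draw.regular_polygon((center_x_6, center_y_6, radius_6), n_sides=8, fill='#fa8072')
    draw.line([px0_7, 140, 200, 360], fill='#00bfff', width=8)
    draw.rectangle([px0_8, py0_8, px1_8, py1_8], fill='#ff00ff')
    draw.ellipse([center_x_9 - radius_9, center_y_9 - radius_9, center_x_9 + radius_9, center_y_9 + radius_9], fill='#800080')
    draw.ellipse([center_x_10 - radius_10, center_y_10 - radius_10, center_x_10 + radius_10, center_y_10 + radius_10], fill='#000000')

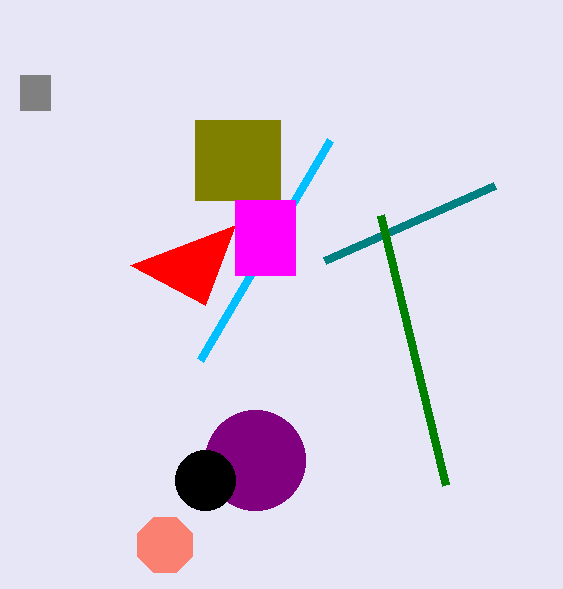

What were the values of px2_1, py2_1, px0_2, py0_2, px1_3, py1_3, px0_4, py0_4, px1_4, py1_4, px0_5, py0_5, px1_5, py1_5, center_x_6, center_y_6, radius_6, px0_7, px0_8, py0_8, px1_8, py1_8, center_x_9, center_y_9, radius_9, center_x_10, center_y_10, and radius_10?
px2_1 = 130; py2_1 = 265; px0_2 = 325; py0_2 = 260; px1_3 = 445; py1_3 = 485; px0_4 = 195; py0_4 = 120; px1_4 = 280; py1_4 = 200; px0_5 = 20; py0_5 = 75; px1_5 = 50; py1_5 = 110; center_x_6 = 165; center_y_6 = 545; radius_6 = 30; px0_7 = 330; px0_8 = 235; py0_8 = 200; px1_8 = 295; py1_8 = 275; center_x_9 = 255; center_y_9 = 460; radius_9 = 50; center_x_10 = 205; center_y_10 = 480; radius_10 = 30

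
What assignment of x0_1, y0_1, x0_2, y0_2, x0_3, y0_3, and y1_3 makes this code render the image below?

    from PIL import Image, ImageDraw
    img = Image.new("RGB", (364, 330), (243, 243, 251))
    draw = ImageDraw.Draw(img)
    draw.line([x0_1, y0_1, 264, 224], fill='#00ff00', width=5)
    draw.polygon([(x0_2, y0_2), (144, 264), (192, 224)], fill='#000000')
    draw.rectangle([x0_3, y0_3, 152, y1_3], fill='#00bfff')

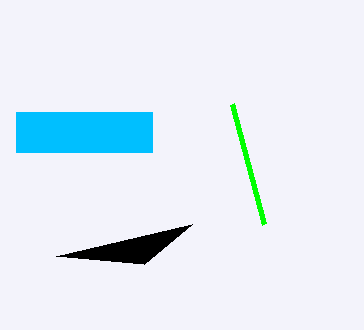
x0_1 = 232; y0_1 = 104; x0_2 = 56; y0_2 = 256; x0_3 = 16; y0_3 = 112; y1_3 = 152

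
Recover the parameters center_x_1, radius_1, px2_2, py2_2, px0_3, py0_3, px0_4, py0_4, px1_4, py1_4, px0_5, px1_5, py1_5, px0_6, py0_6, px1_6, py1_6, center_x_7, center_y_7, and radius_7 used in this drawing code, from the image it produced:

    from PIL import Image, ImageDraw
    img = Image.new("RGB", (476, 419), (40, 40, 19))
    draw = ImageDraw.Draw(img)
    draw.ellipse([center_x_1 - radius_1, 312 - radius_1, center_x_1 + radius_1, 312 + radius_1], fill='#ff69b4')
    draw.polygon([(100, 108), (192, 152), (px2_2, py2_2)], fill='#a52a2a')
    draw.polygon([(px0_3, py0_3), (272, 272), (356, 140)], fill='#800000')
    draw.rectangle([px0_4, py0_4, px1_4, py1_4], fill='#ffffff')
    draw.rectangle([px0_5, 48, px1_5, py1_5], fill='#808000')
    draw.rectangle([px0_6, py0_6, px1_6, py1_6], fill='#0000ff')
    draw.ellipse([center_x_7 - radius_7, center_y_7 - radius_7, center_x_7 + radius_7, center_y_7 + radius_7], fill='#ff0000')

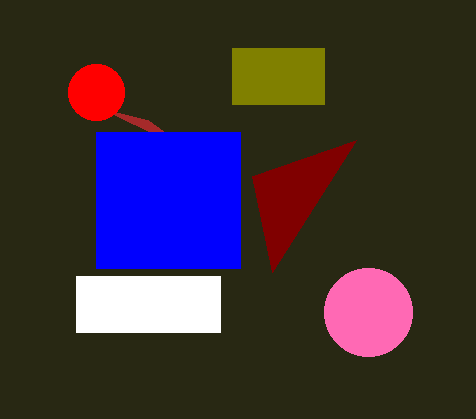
center_x_1 = 368, radius_1 = 44, px2_2 = 148, py2_2 = 120, px0_3 = 252, py0_3 = 176, px0_4 = 76, py0_4 = 276, px1_4 = 220, py1_4 = 332, px0_5 = 232, px1_5 = 324, py1_5 = 104, px0_6 = 96, py0_6 = 132, px1_6 = 240, py1_6 = 268, center_x_7 = 96, center_y_7 = 92, radius_7 = 28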